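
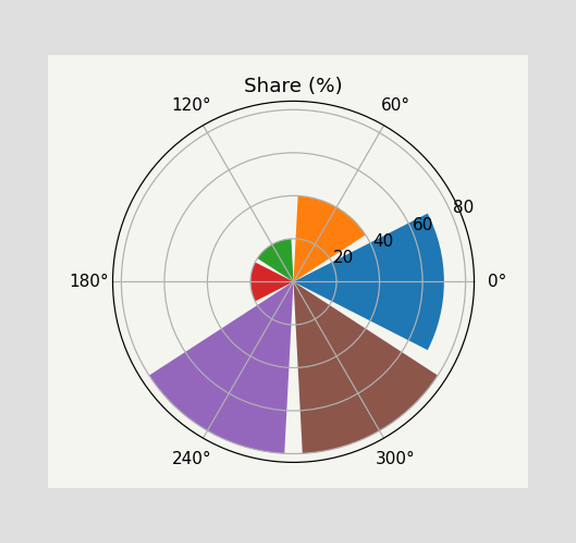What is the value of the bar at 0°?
70%

The bar at 0° reaches 70% on the radial axis.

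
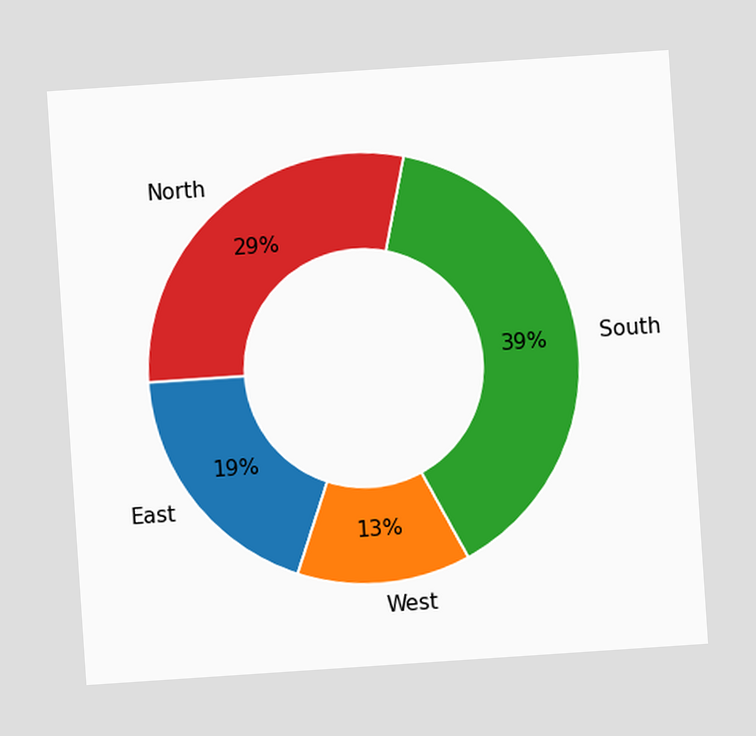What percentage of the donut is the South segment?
The chart is tilted about 4° counter-clockwise. The South segment takes up 39% of the ring.

39%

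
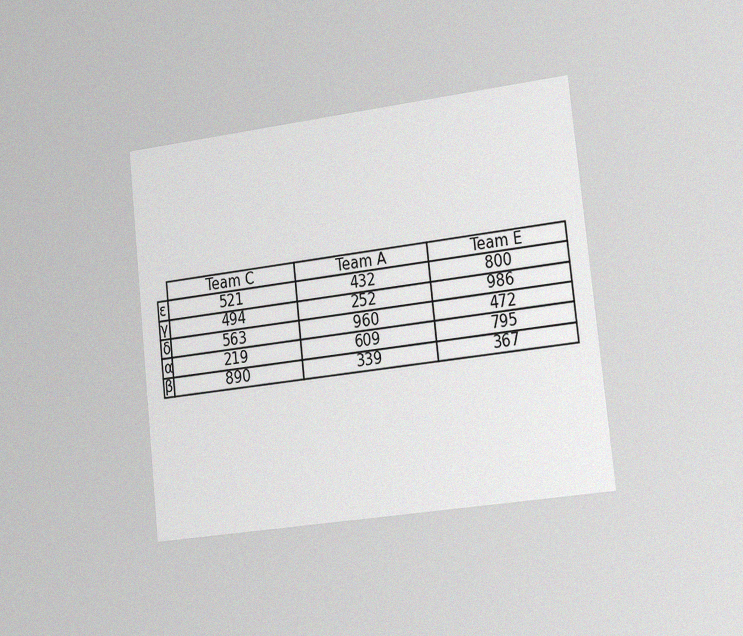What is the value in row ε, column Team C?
521

The chart is tilted about 6° counter-clockwise and viewed slightly from the right, with some photo noise. The (ε, Team C) cell reads 521.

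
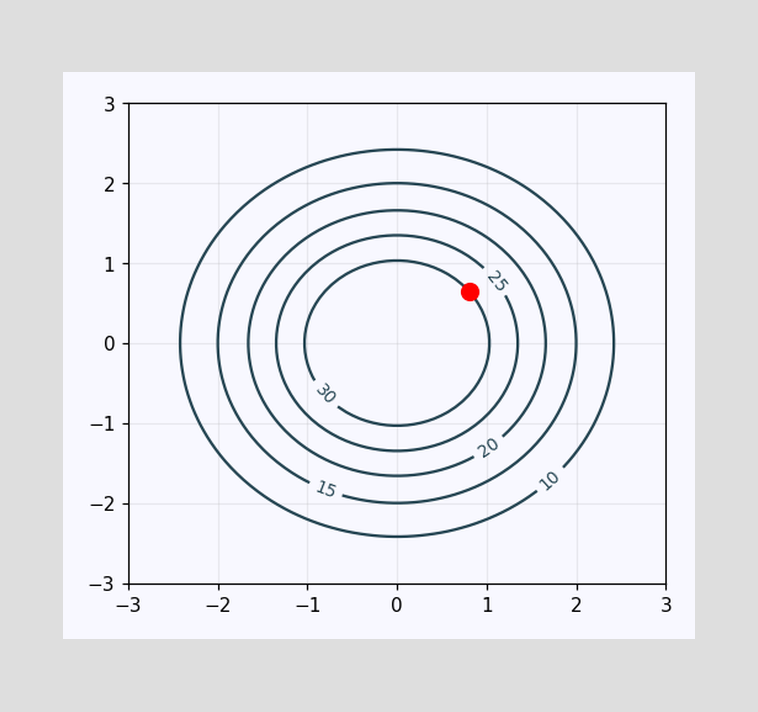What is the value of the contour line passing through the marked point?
The marked point sits on the contour labelled 30.

30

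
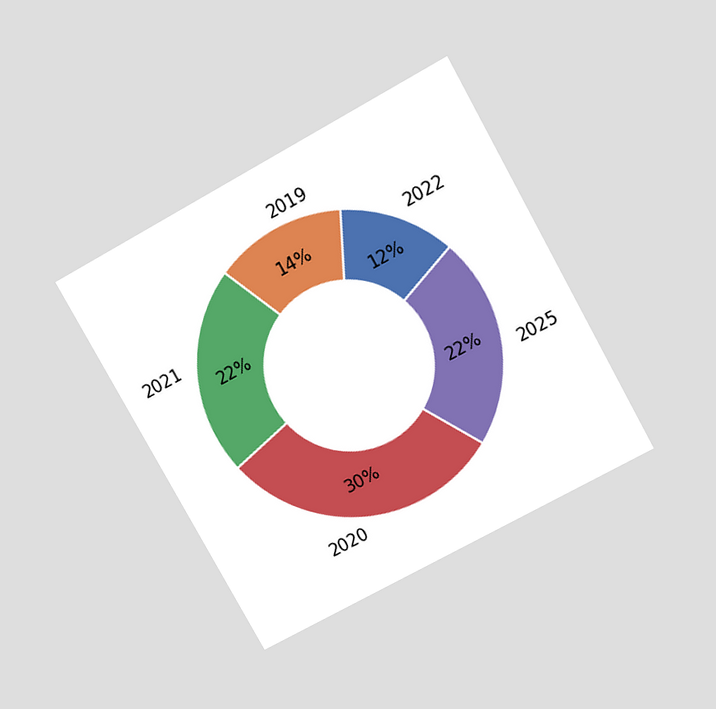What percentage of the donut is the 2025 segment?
22%

The chart is tilted about 29° counter-clockwise and viewed slightly from above. The 2025 segment takes up 22% of the ring.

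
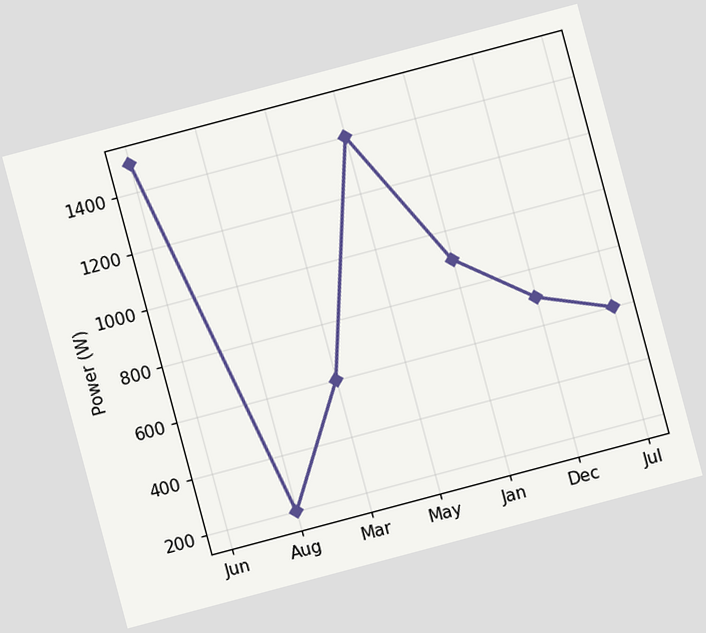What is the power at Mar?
The chart is tilted about 15° counter-clockwise. At Mar, the line is at 600W.

600W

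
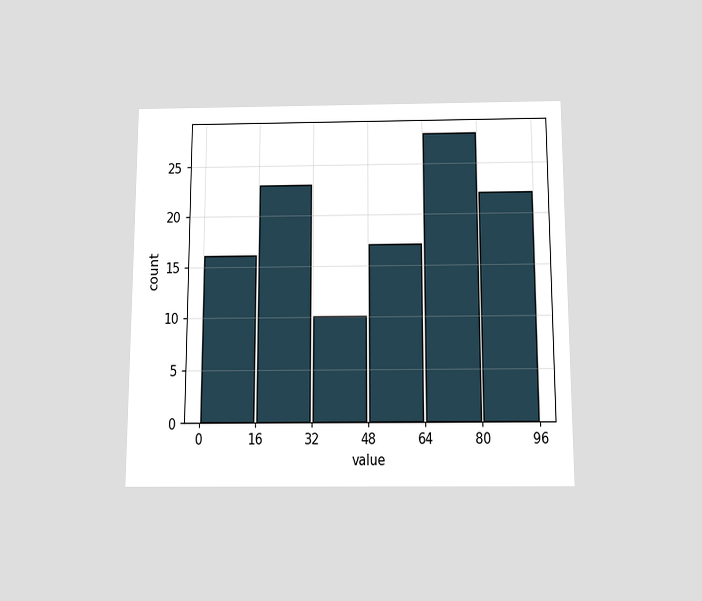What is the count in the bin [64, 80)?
28

The chart is viewed slightly from below. The [64, 80) bin has height 28.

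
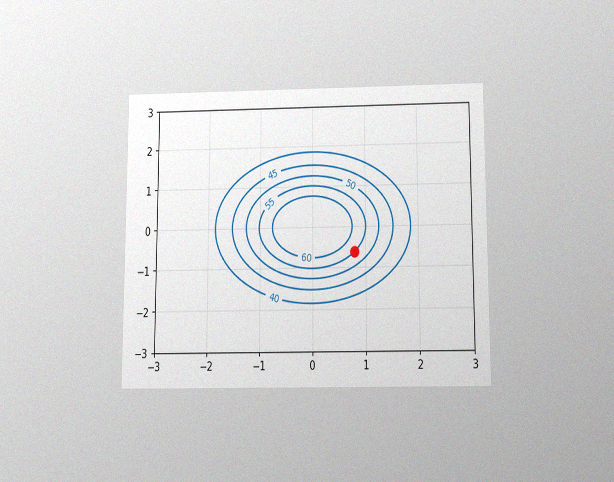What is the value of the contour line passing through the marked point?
55

The chart is viewed slightly from below, with some photo noise. The marked point sits on the contour labelled 55.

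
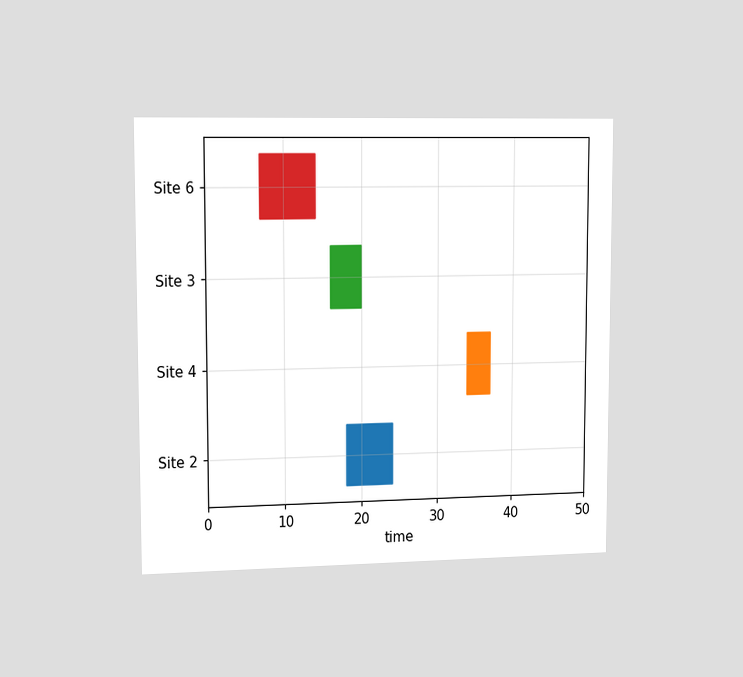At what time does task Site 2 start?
18

The chart is viewed slightly from the left. The Site 2 bar begins at t=18.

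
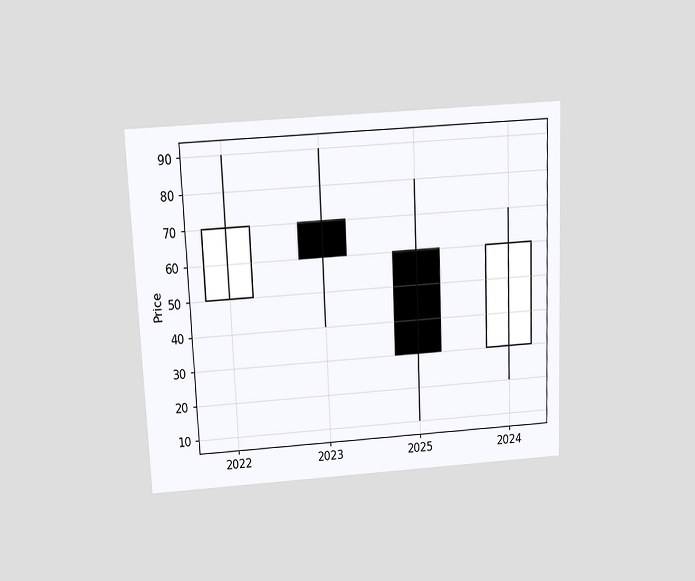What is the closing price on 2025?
The chart is tilted about 2° counter-clockwise and viewed slightly from above. The 2025 candle closes at 30.

30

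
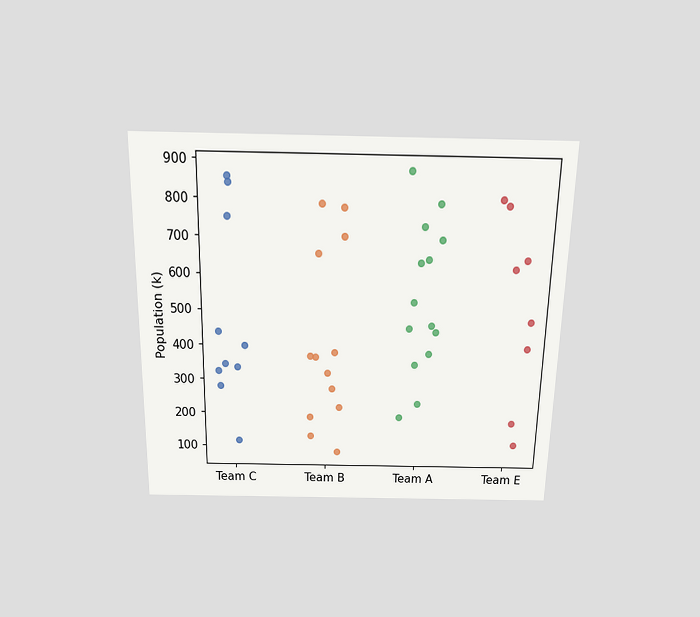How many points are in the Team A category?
14

The chart is viewed slightly from above. Counting the markers in the Team A column gives 14.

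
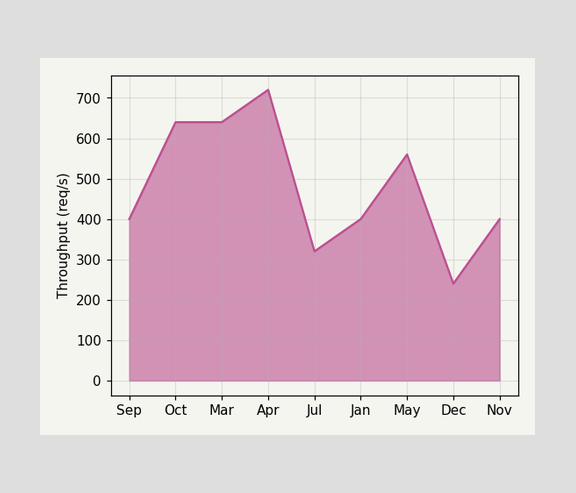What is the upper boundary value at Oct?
At Oct the upper boundary is at 640req/s.

640req/s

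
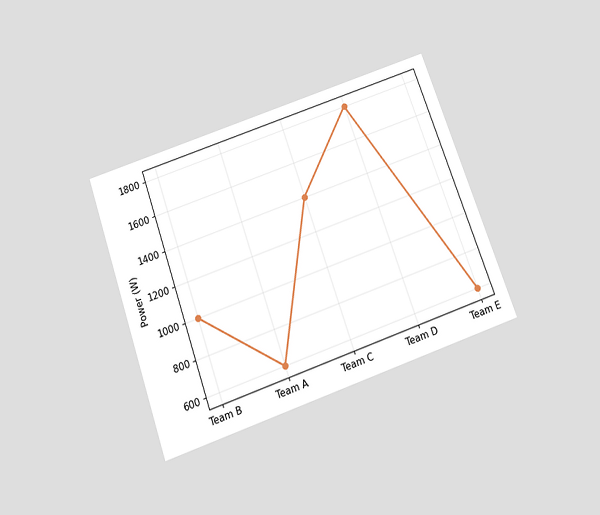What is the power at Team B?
The chart is tilted about 19° counter-clockwise and viewed slightly from below. At Team B, the line is at 1000W.

1000W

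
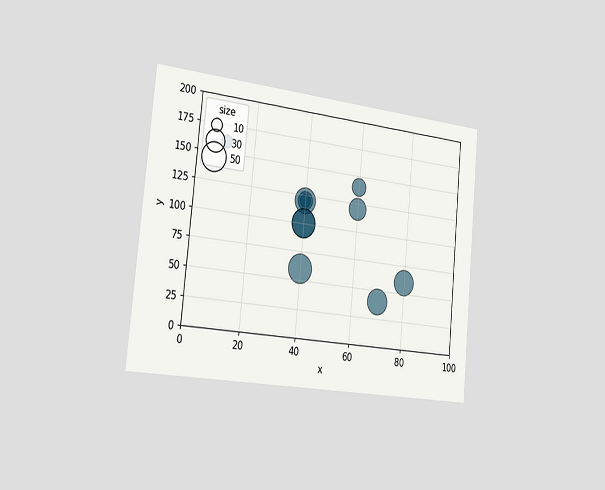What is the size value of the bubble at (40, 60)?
50

The chart is tilted about 6° clockwise and viewed slightly from the left. Matching the bubble at (40, 60) against the size legend gives 50.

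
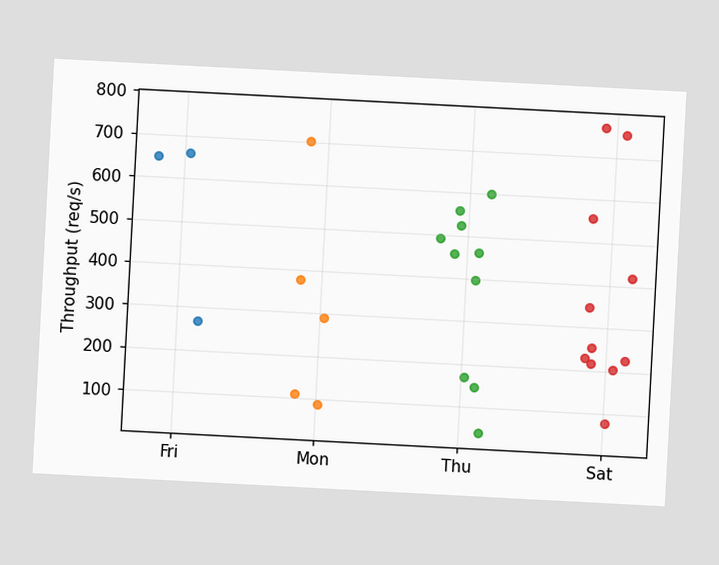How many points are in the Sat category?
11

The chart is tilted about 3° clockwise. Counting the markers in the Sat column gives 11.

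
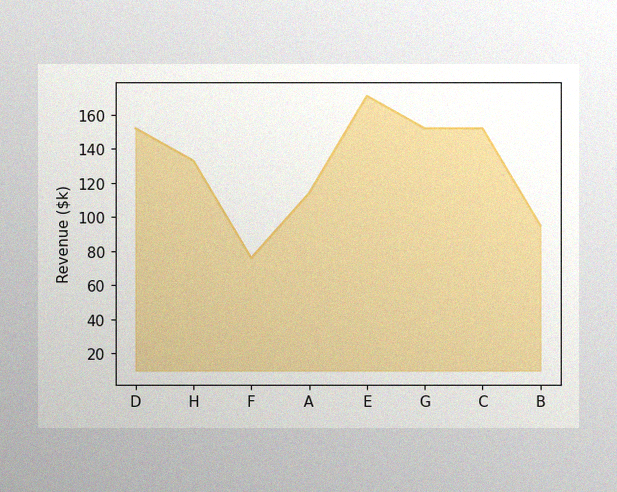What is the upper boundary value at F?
The image has some photo noise and uneven lighting. At F the upper boundary is at $76k.

$76k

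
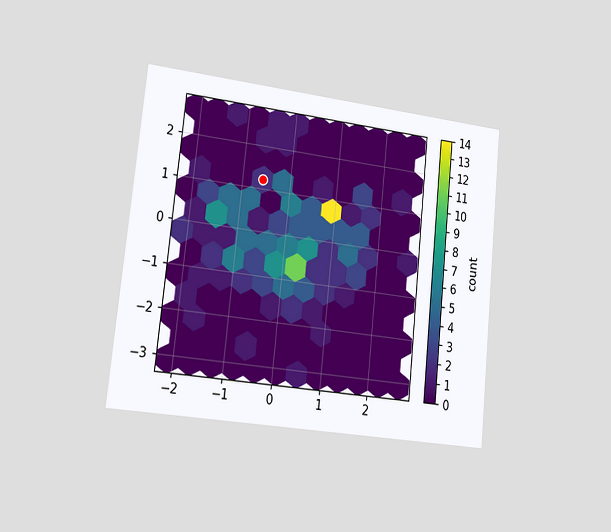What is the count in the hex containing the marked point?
2

The chart is tilted about 6° clockwise and viewed slightly from the left. The marked hex reads 2 on the colorbar.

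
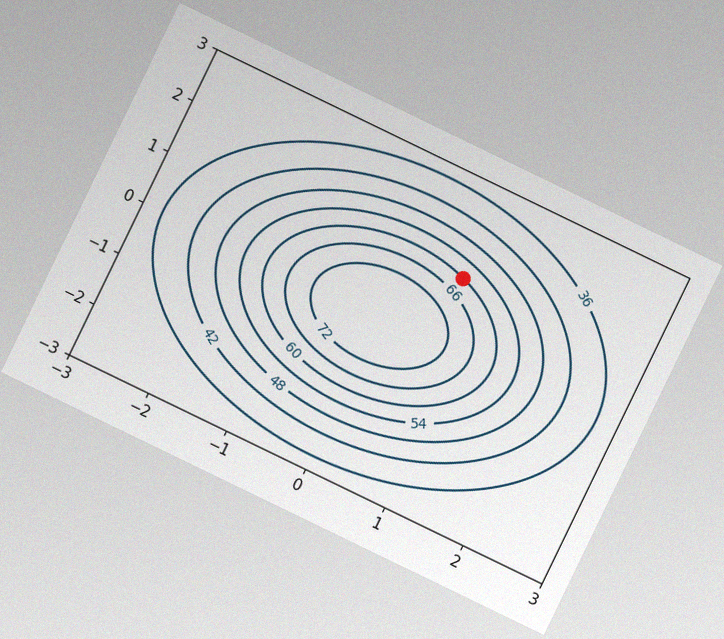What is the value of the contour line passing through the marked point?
60

The chart is tilted about 26° clockwise, with some photo noise. The marked point sits on the contour labelled 60.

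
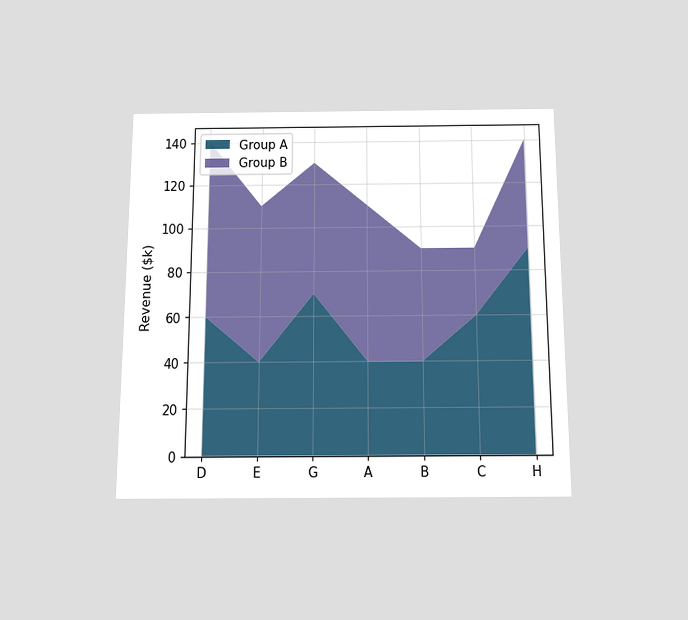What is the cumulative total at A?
The chart is viewed slightly from below. The stacked total at A reaches $110k.

$110k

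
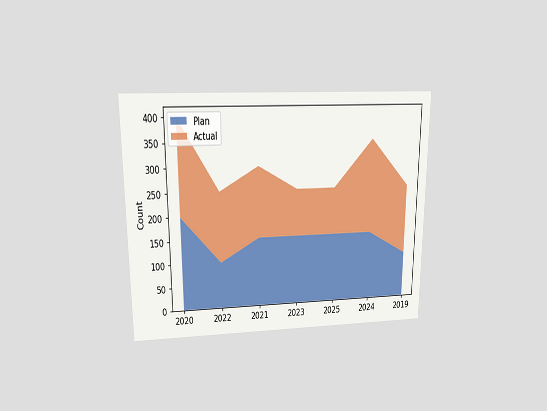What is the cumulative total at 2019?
The chart is viewed slightly from above. The stacked total at 2019 reaches 250.

250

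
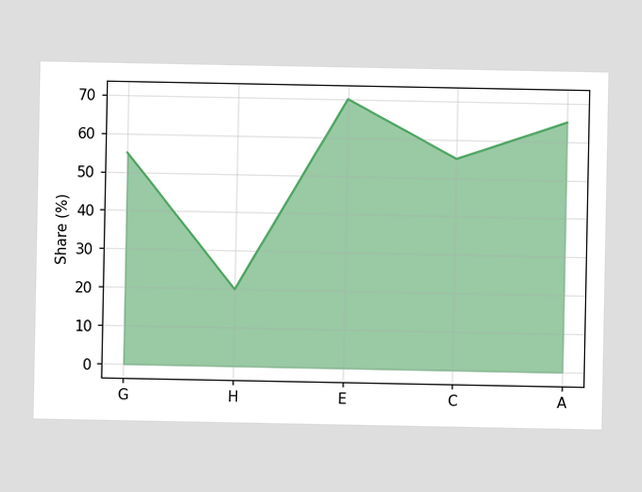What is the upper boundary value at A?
65%

At A the upper boundary is at 65%.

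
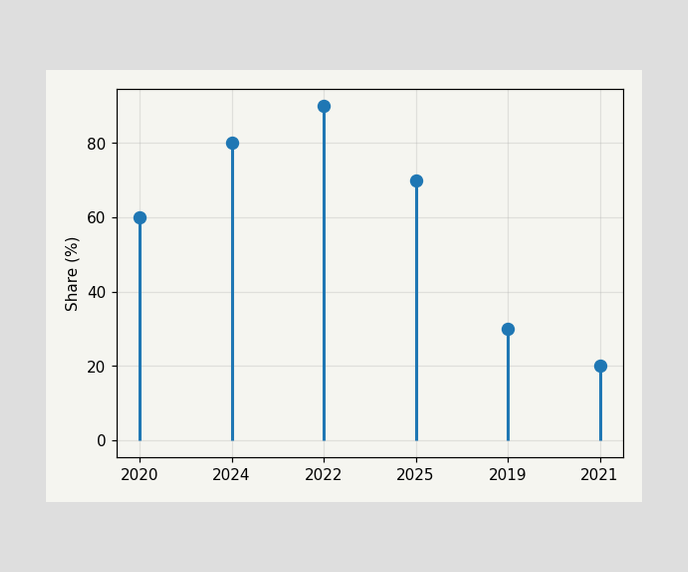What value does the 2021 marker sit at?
The 2021 marker sits at 20%.

20%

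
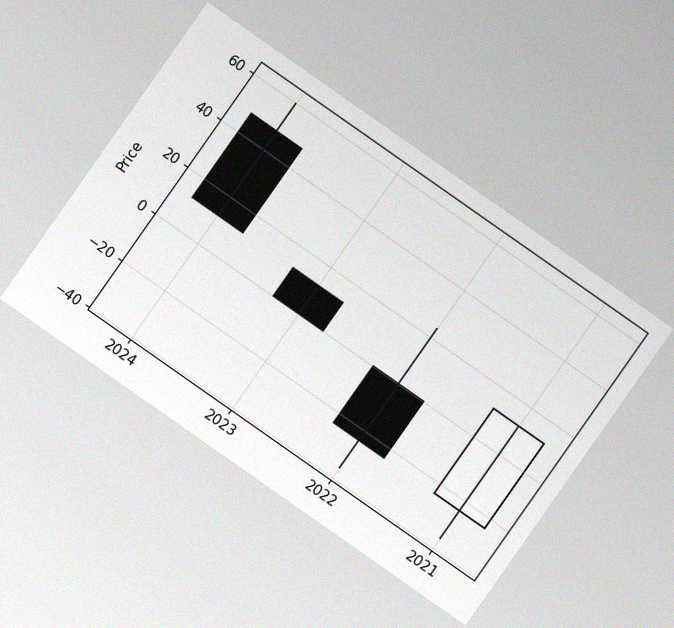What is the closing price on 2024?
The chart is tilted about 35° clockwise, with some photo noise. The 2024 candle closes at 12.

12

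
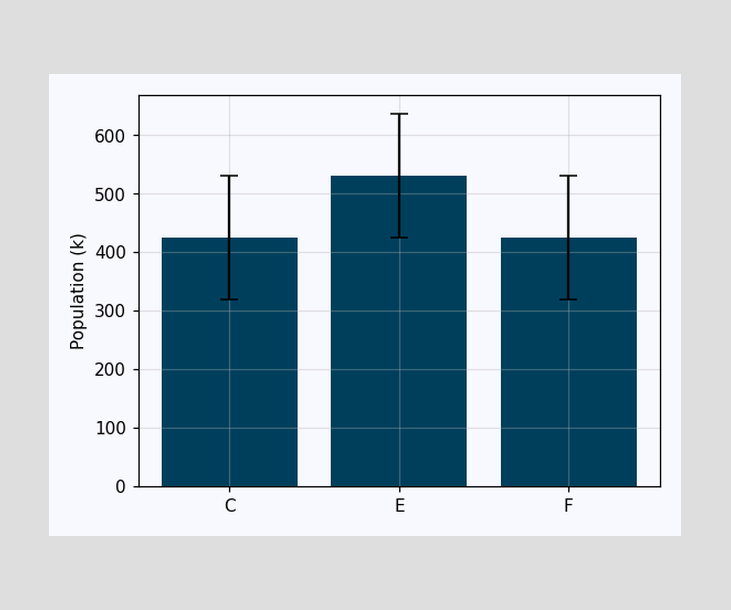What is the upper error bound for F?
The F bar's upper whisker reaches 530k.

530k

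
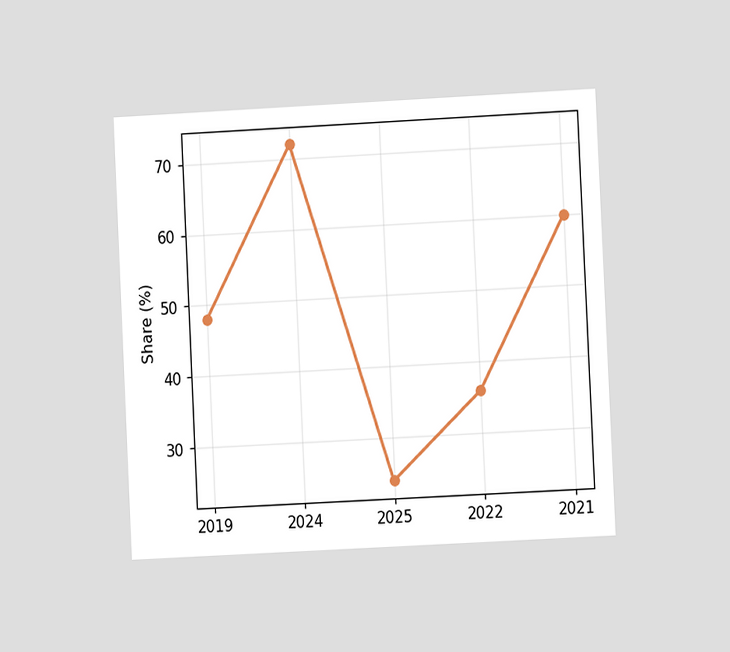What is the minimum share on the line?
The chart is tilted about 3° counter-clockwise and viewed at a slight angle. The lowest point is at 2025, and reading across to the y-axis gives 24%.

24%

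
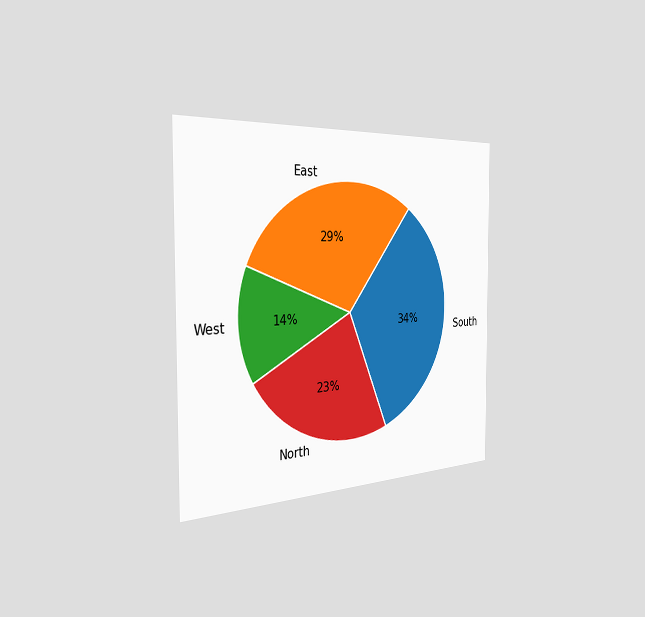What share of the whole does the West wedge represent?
The chart is viewed slightly from the left. The West slice takes up 14% of the pie.

14%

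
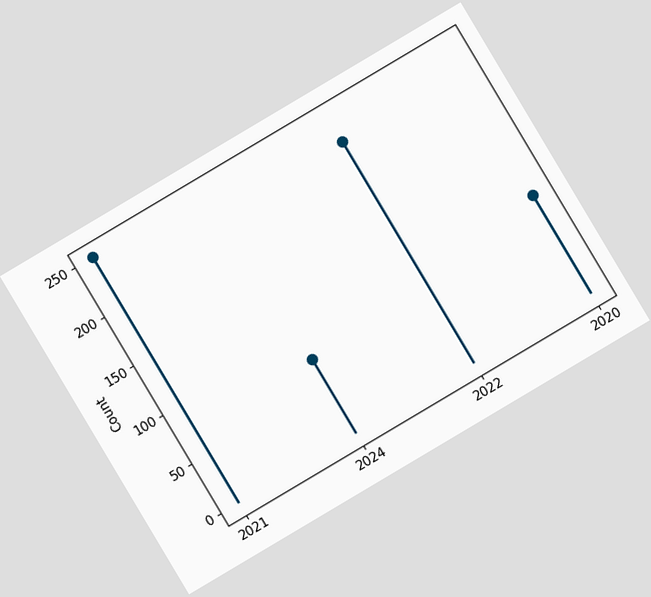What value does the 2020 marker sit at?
100

The chart is tilted about 31° counter-clockwise. The 2020 marker sits at 100.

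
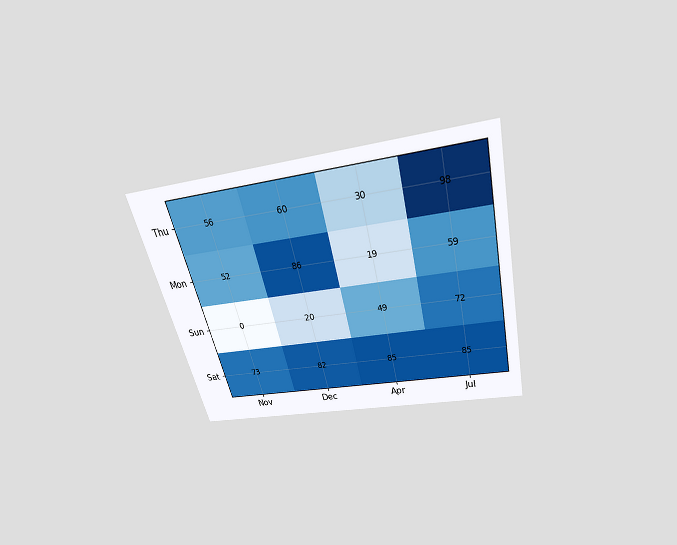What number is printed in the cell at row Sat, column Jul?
85

The chart is tilted about 14° counter-clockwise and viewed slightly from above. The (Sat, Jul) cell reads 85.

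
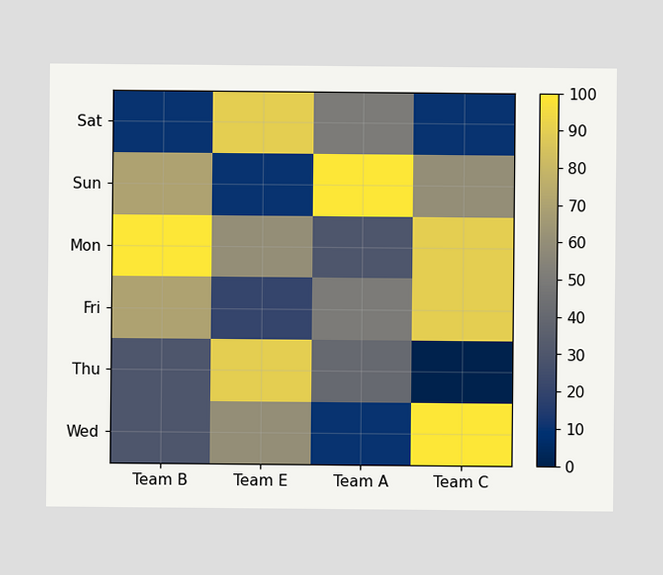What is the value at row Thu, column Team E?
90

Matching cell (Thu, Team E) against the colorbar gives 90.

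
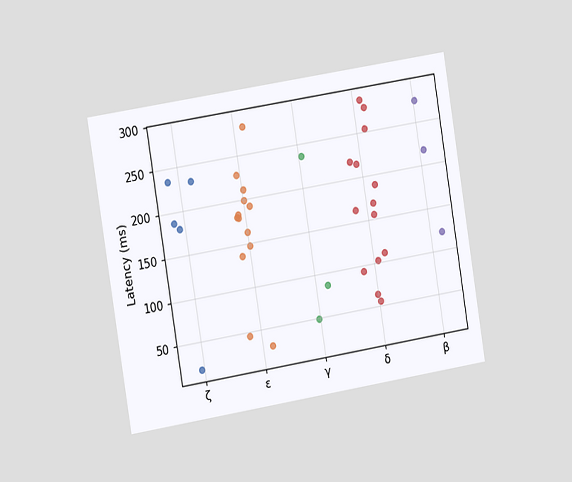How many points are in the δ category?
14

The chart is tilted about 9° counter-clockwise and viewed slightly from the left. Counting the markers in the δ column gives 14.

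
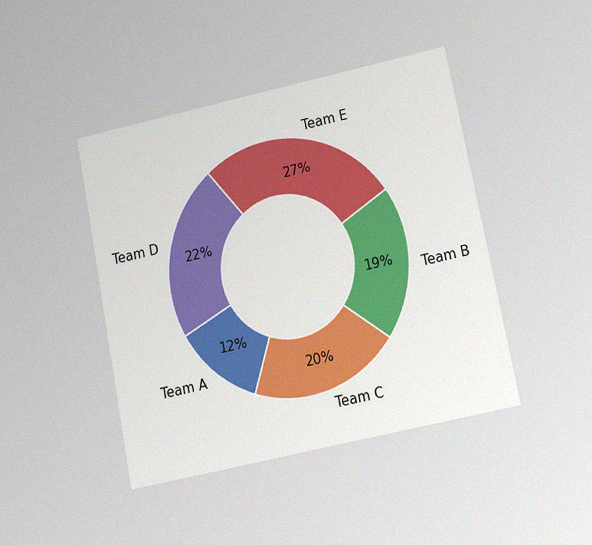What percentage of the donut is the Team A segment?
The chart is tilted about 11° counter-clockwise and viewed at a slight angle, with some photo noise. The Team A segment takes up 12% of the ring.

12%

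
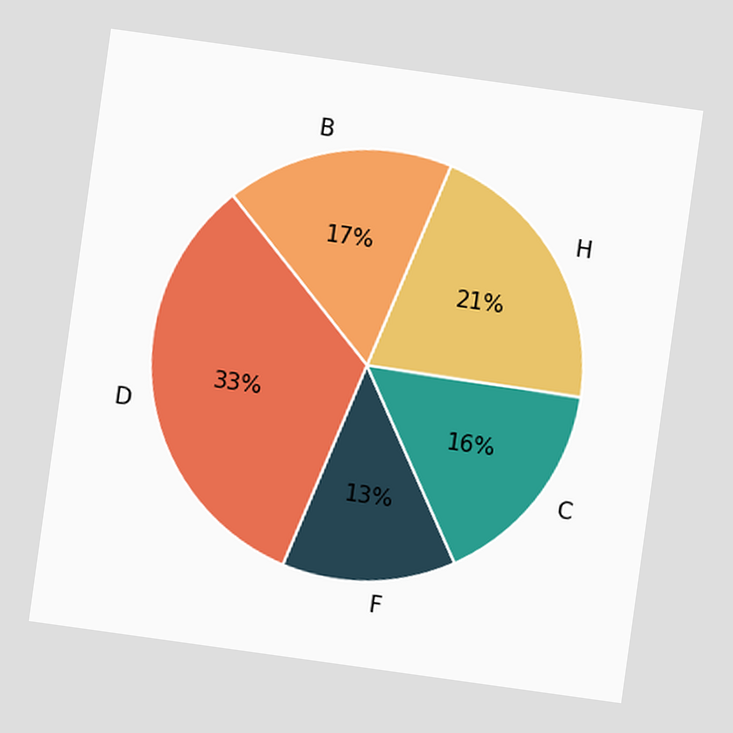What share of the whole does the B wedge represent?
The chart is tilted about 8° clockwise. The B slice takes up 17% of the pie.

17%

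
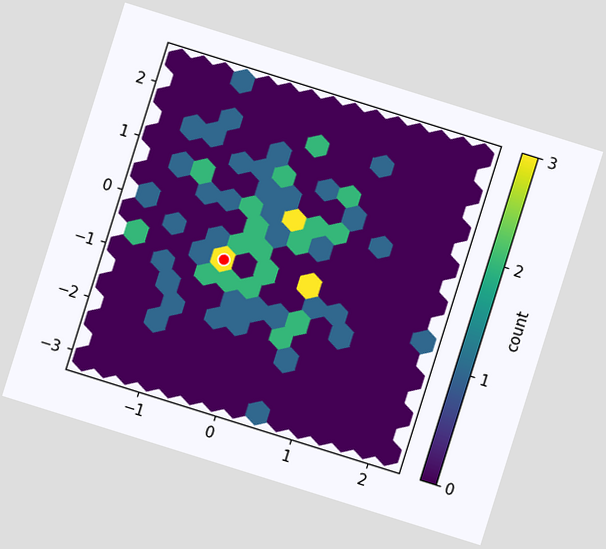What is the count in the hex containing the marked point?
3

The chart is tilted about 17° clockwise. The marked hex reads 3 on the colorbar.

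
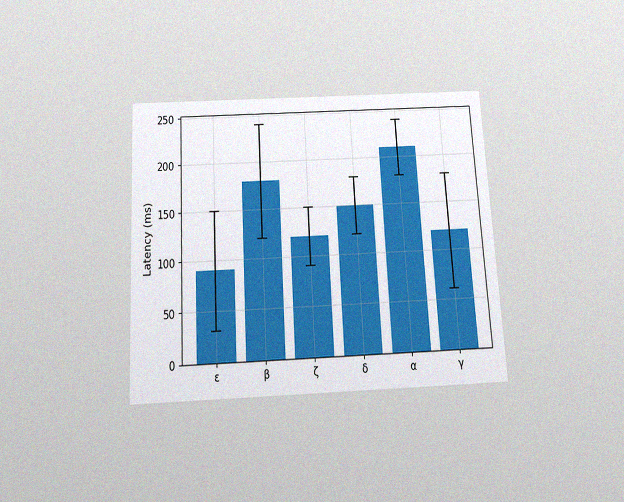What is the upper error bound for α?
240ms

The chart is tilted about 3° counter-clockwise and viewed slightly from below, with some photo noise. The α bar's upper whisker reaches 240ms.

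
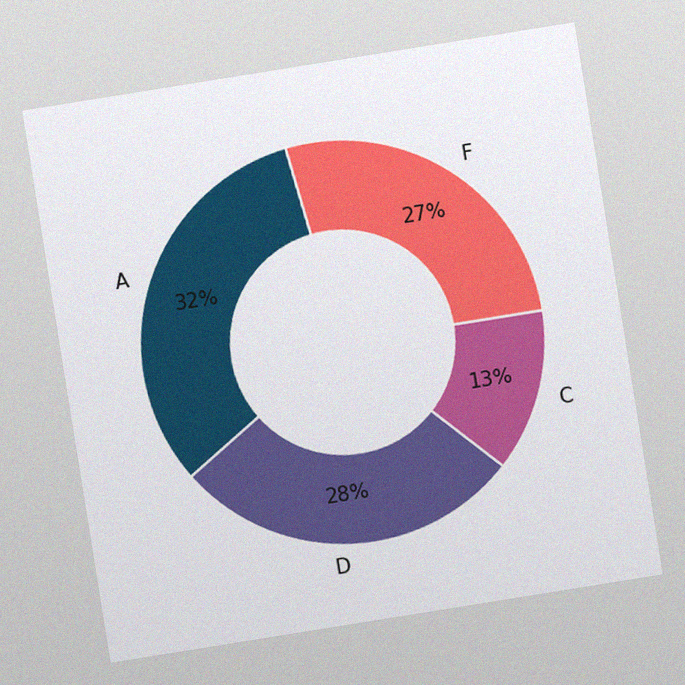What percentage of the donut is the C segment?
The chart is tilted about 9° counter-clockwise, with some photo noise. The C segment takes up 13% of the ring.

13%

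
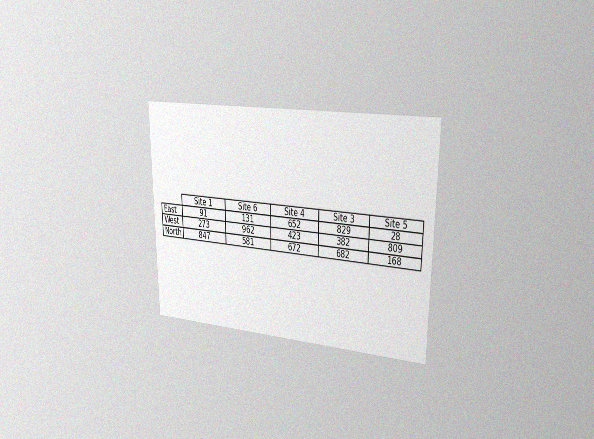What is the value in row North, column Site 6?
The chart is viewed slightly from the right, with some photo noise. The (North, Site 6) cell reads 581.

581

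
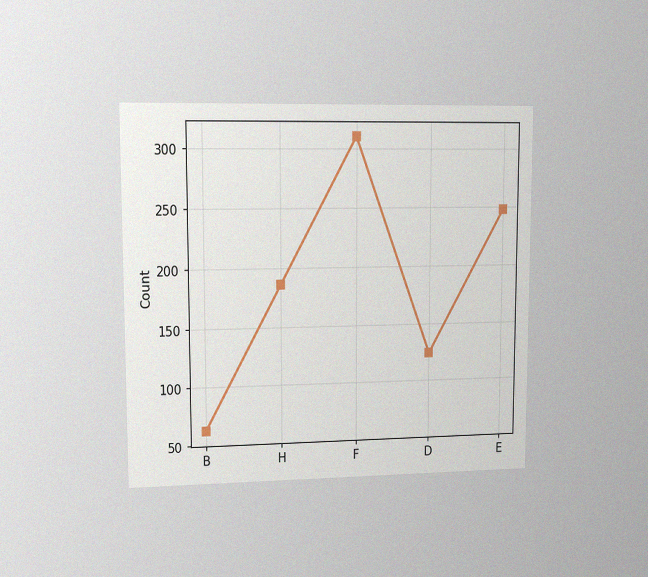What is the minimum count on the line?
The chart is viewed at a slight angle, with some photo noise. The lowest point is at B, and reading across to the y-axis gives 62.

62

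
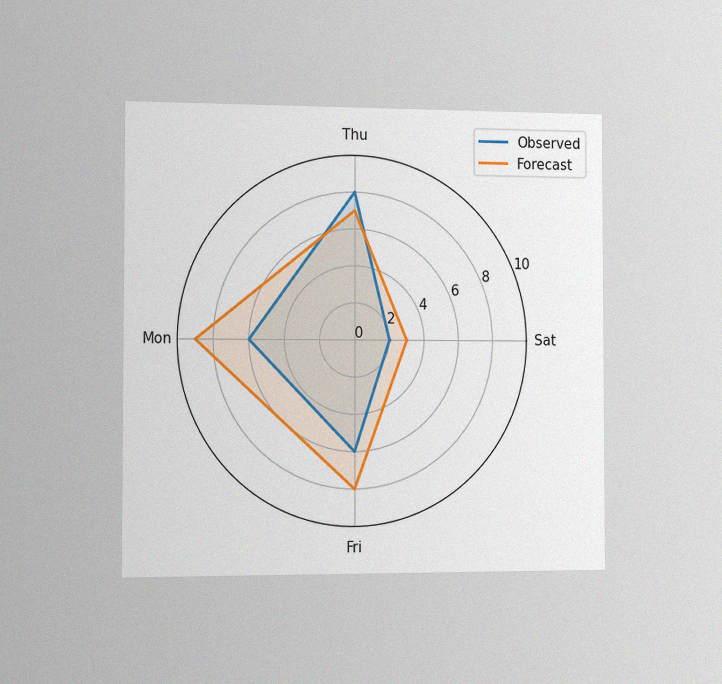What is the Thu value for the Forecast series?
The chart is viewed slightly from the left, with some photo noise. On the Thu axis, Forecast reaches 7.

7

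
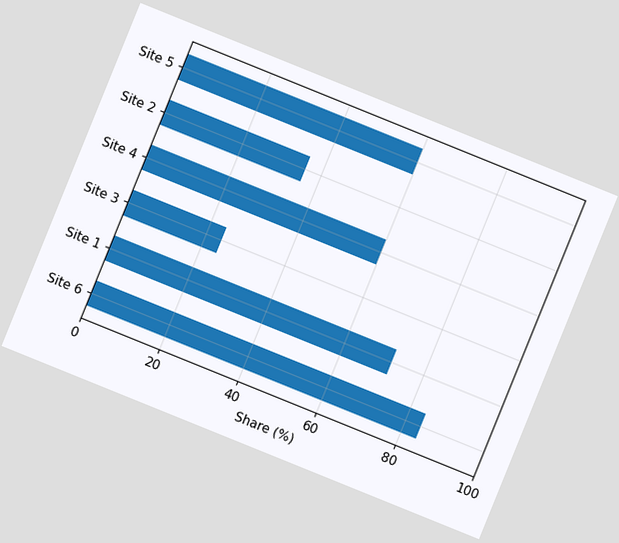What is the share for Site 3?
24%

The chart is tilted about 22° clockwise. Reading along the chart's x-axis, the Site 3 bar reaches 24%.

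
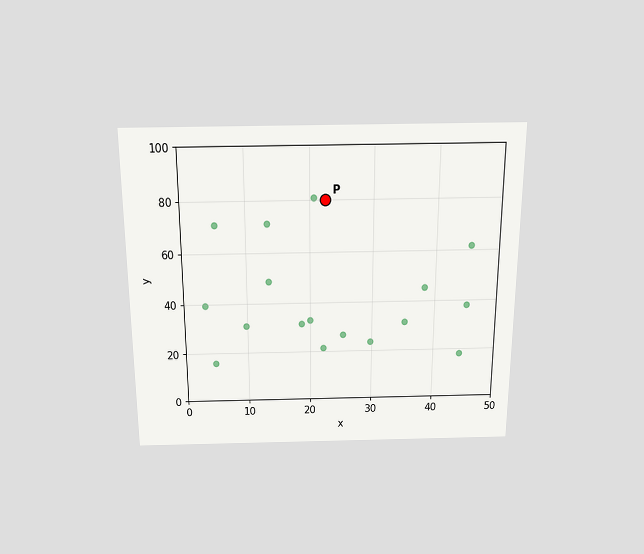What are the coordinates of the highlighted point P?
The chart is viewed slightly from above. Following the gridlines from P to each axis, P sits at (22.5, 80).

(22.5, 80)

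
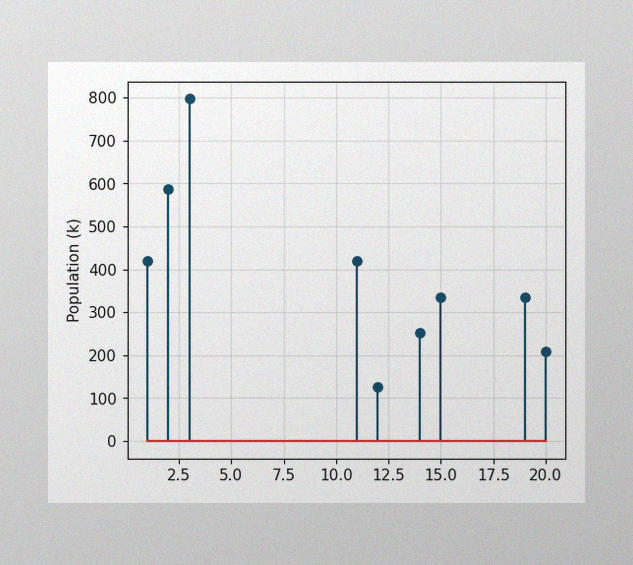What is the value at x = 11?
The image has some photo noise and uneven lighting. The stem at x=11 reaches 420k.

420k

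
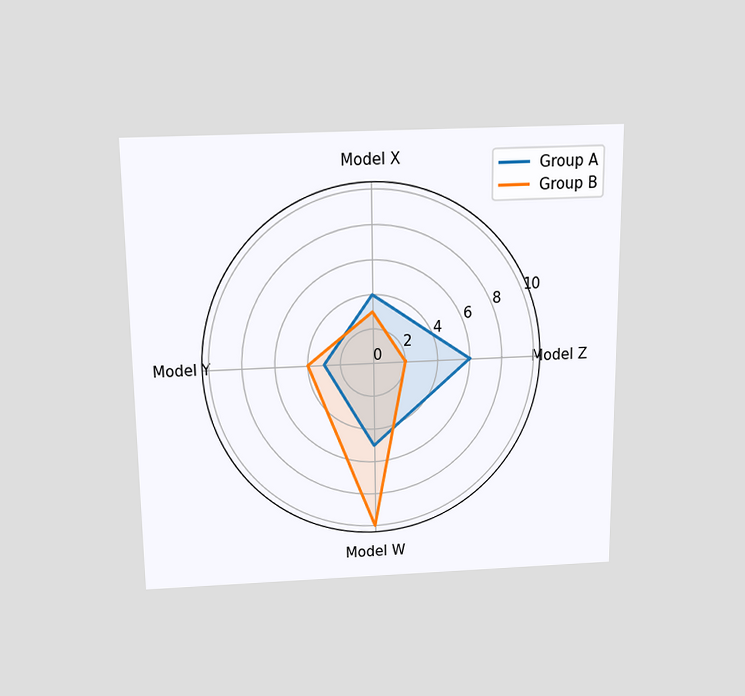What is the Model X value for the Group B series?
3

The chart is viewed slightly from above. On the Model X axis, Group B reaches 3.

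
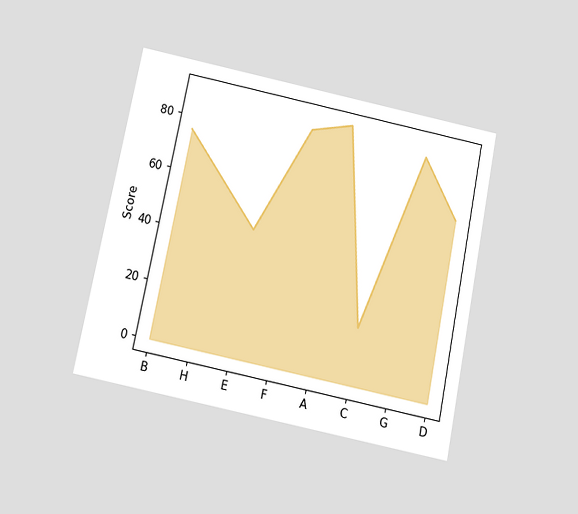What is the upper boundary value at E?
The chart is tilted about 11° clockwise and viewed slightly from below. At E the upper boundary is at 45.

45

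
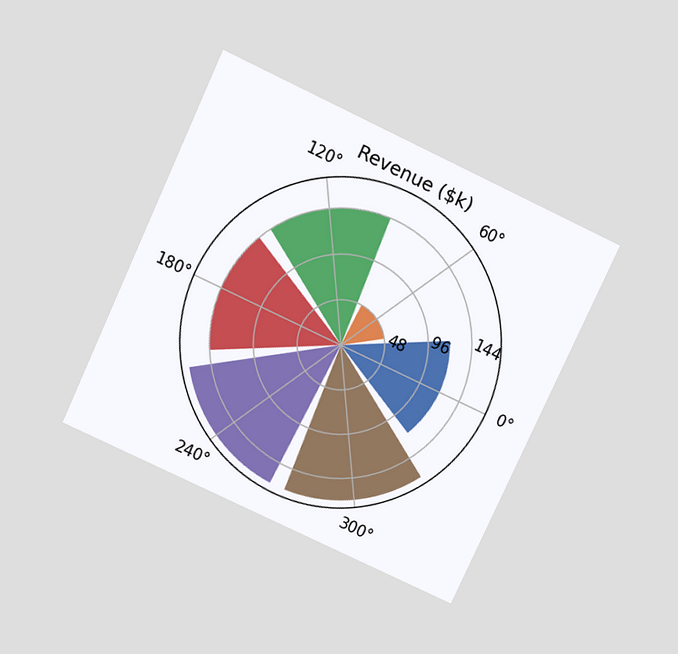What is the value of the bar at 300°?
The chart is tilted about 25° clockwise and viewed slightly from above. The bar at 300° reaches $168k on the radial axis.

$168k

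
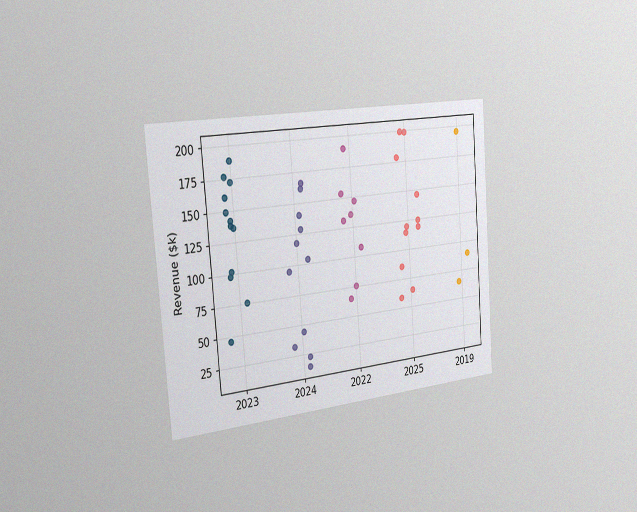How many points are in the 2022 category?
8

The chart is tilted about 4° counter-clockwise and viewed slightly from the left, with some photo noise. Counting the markers in the 2022 column gives 8.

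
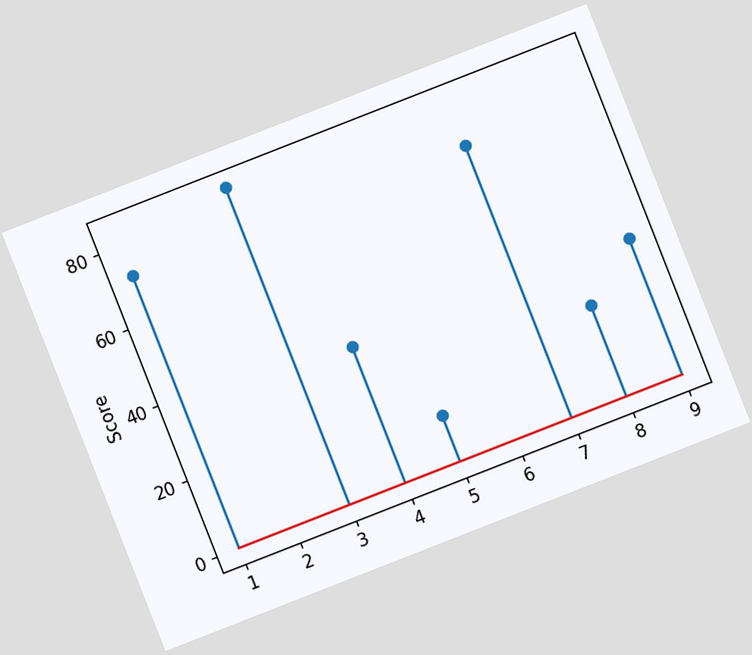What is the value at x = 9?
36

The chart is tilted about 21° counter-clockwise. The stem at x=9 reaches 36.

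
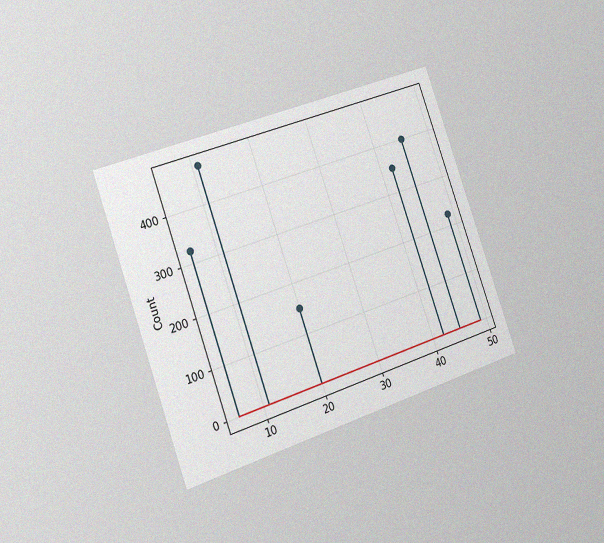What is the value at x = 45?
The chart is tilted about 19° counter-clockwise and viewed slightly from the left, with some photo noise. The stem at x=45 reaches 400.

400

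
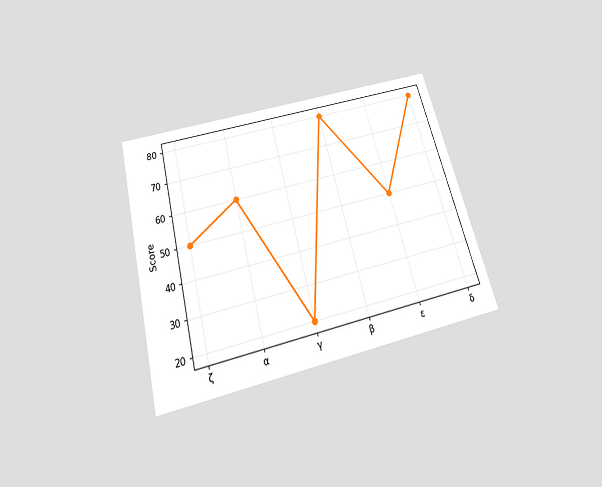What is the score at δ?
80

The chart is tilted about 15° counter-clockwise and viewed slightly from below. At δ, the line is at 80.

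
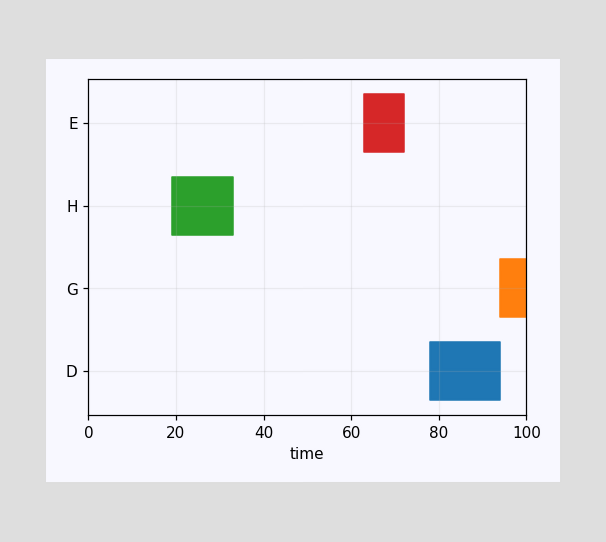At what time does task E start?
63

The E bar begins at t=63.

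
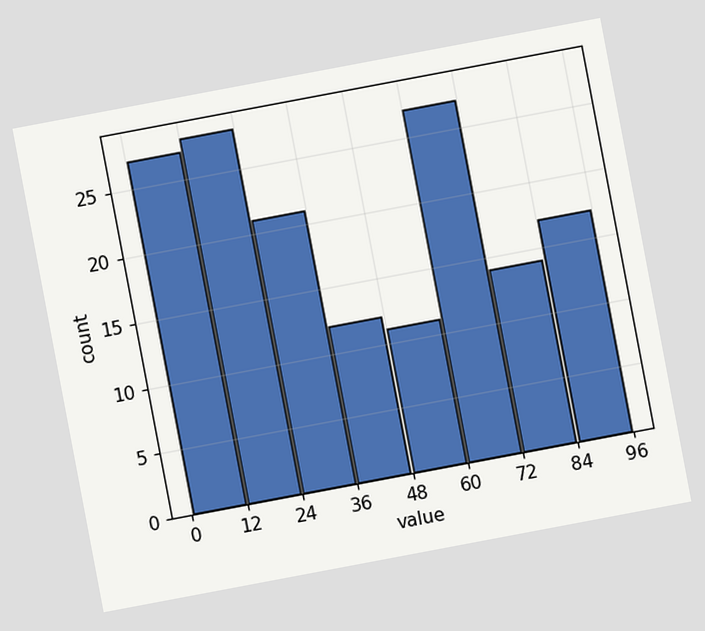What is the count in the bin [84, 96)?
17

The chart is tilted about 11° counter-clockwise. The [84, 96) bin has height 17.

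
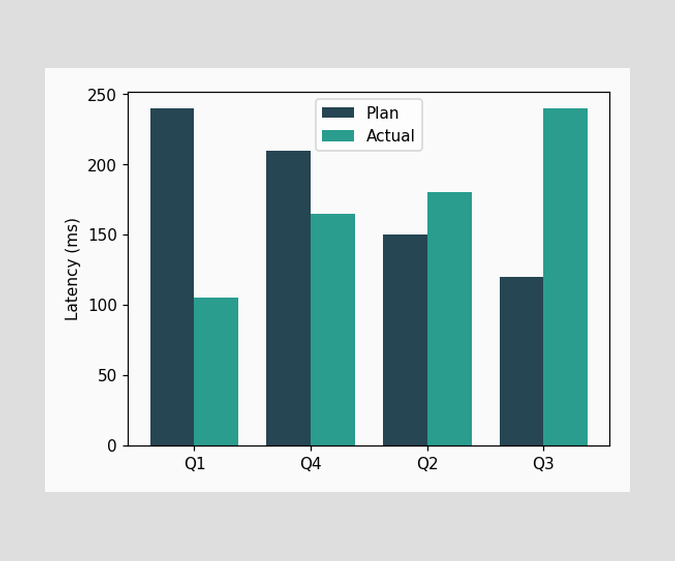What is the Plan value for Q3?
120ms

The Plan bar at Q3 reaches 120ms on the y-axis.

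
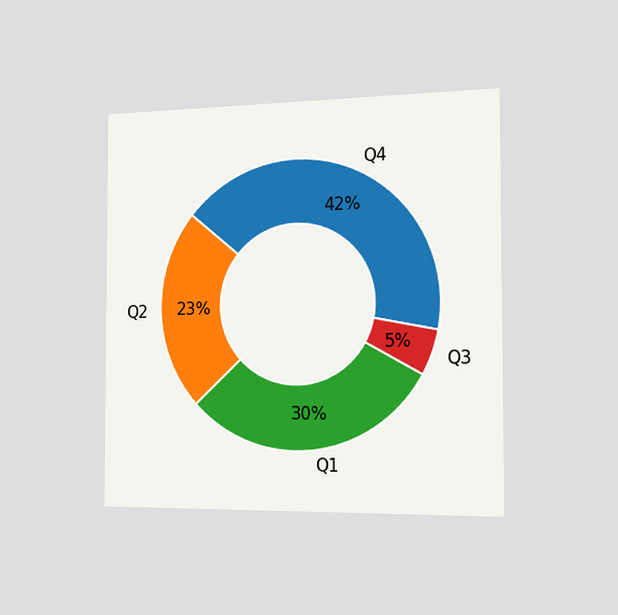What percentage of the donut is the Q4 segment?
42%

The chart is viewed slightly from the right. The Q4 segment takes up 42% of the ring.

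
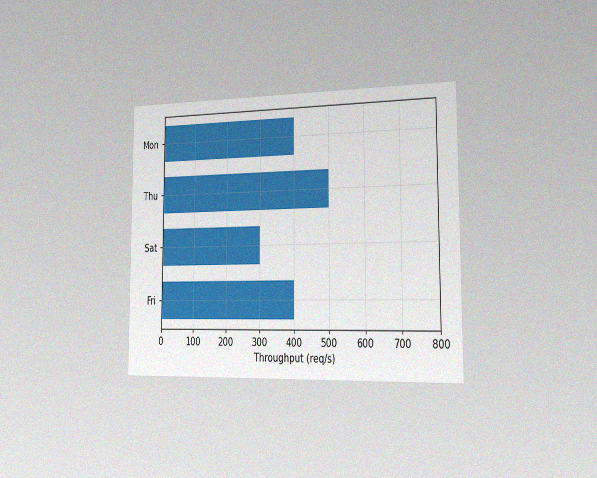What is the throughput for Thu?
The chart is viewed slightly from the right, with some photo noise. Reading along the chart's x-axis, the Thu bar reaches 500req/s.

500req/s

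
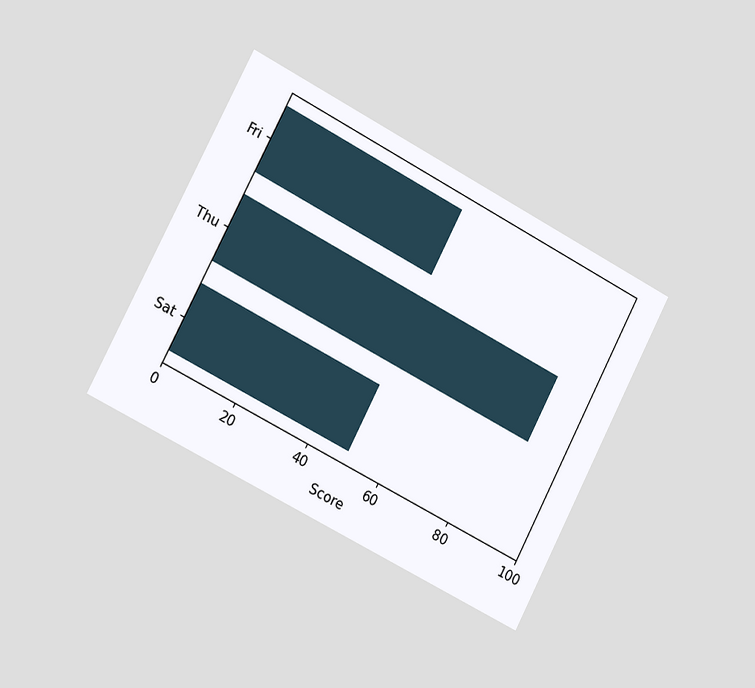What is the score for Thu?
90

The chart is tilted about 28° clockwise and viewed slightly from the left. Reading along the chart's x-axis, the Thu bar reaches 90.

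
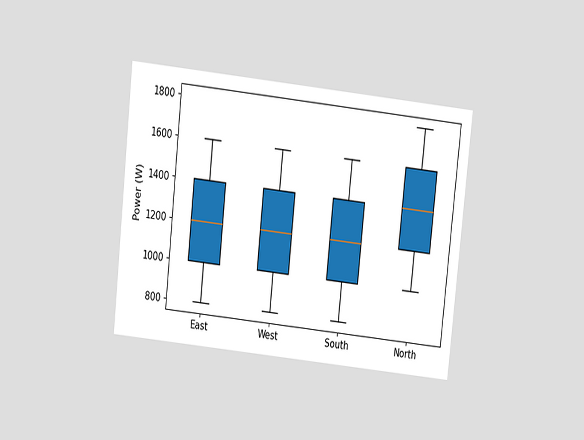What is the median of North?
The chart is tilted about 6° clockwise and viewed slightly from above. The median line in the North box sits at 1400W.

1400W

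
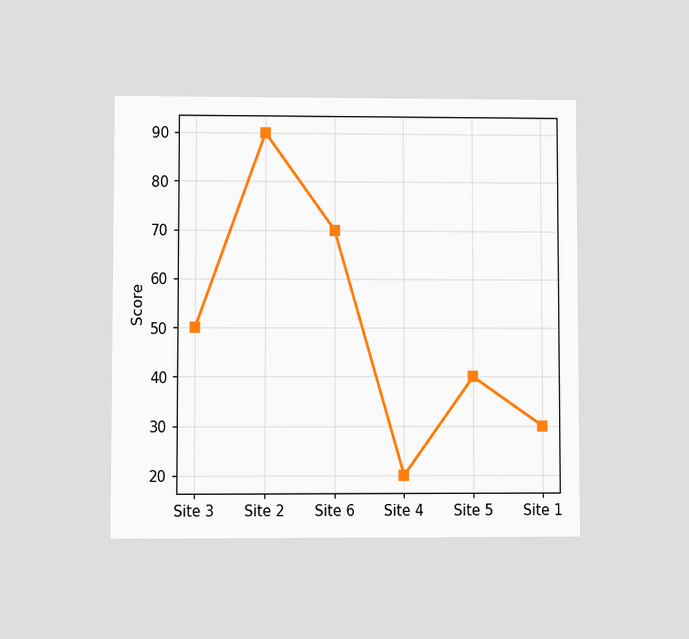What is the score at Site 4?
The chart is viewed at a slight angle. At Site 4, the line is at 20.

20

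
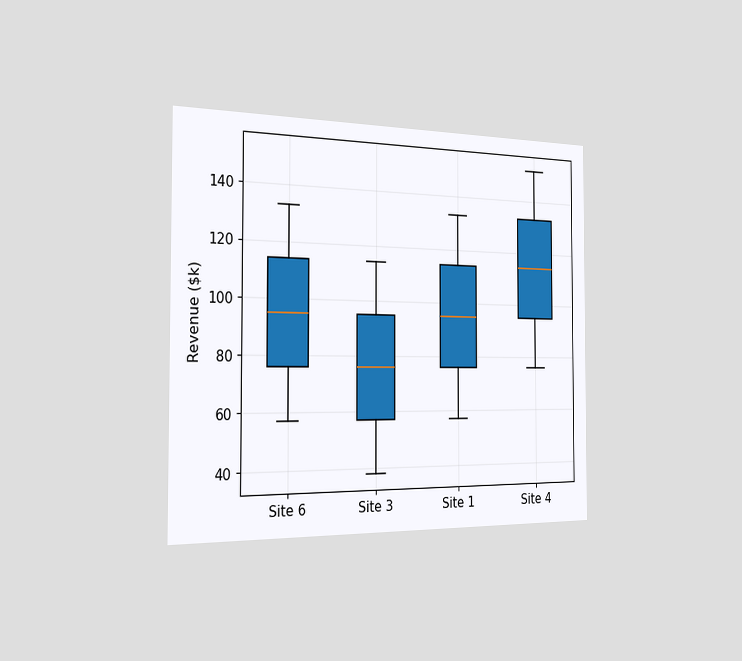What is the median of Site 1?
$95k

The chart is viewed slightly from the left. The median line in the Site 1 box sits at $95k.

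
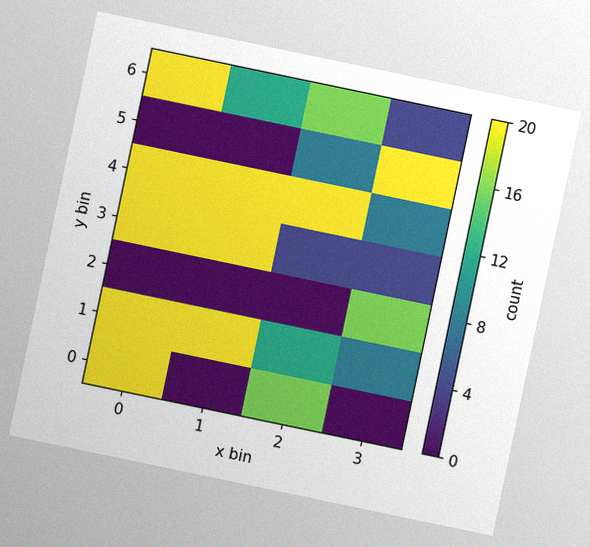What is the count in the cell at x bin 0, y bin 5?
The chart is tilted about 12° clockwise, with some photo noise. Matching the cell (0, 5) against the colorbar gives 0.

0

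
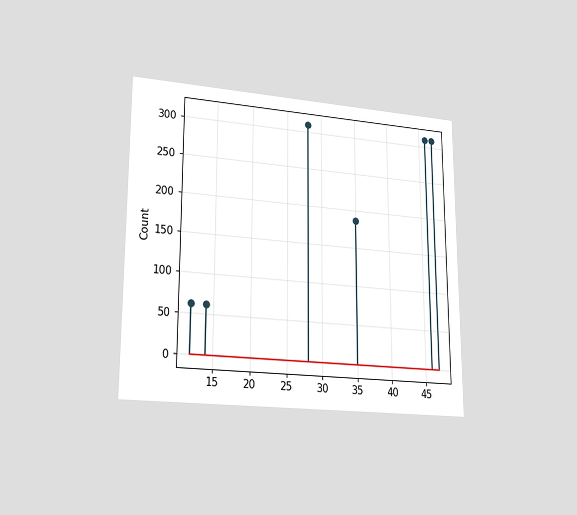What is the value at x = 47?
The chart is viewed at a slight angle. The stem at x=47 reaches 310.

310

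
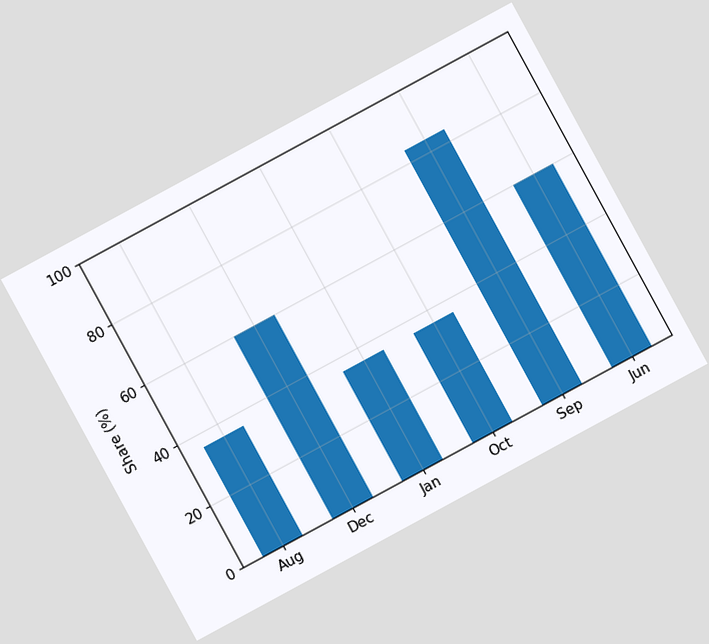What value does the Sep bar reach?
The chart is tilted about 28° counter-clockwise. Reading along the chart's y-axis, the Sep bar reaches 84%.

84%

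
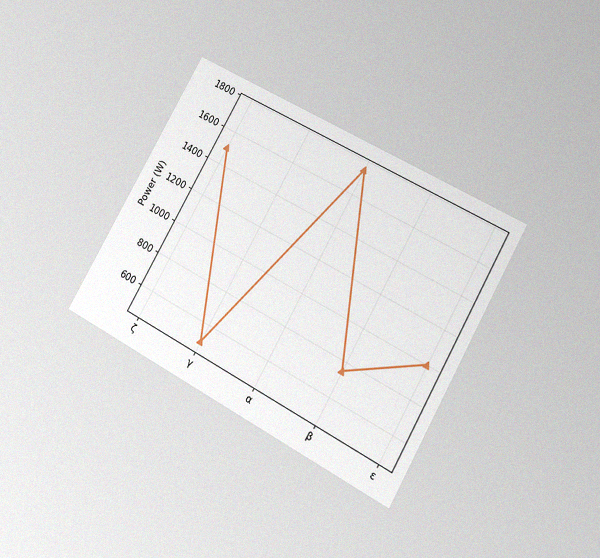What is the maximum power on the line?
1750W

The chart is tilted about 29° clockwise and viewed at a slight angle, with some photo noise. The highest point is at α, and reading across to the y-axis gives 1750W.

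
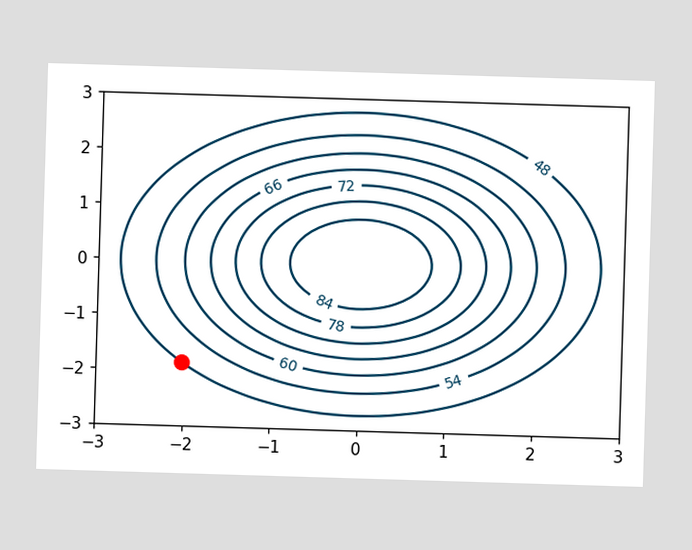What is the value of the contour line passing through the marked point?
The marked point sits on the contour labelled 48.

48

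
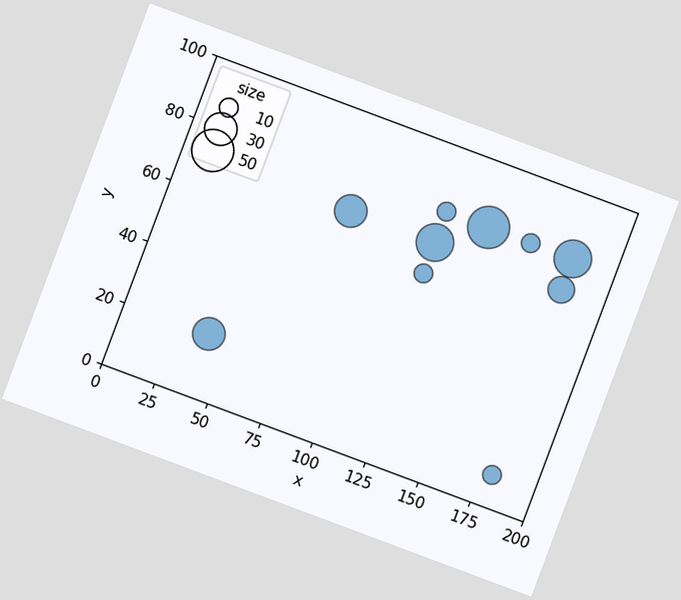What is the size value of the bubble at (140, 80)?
The chart is tilted about 21° clockwise. Matching the bubble at (140, 80) against the size legend gives 50.

50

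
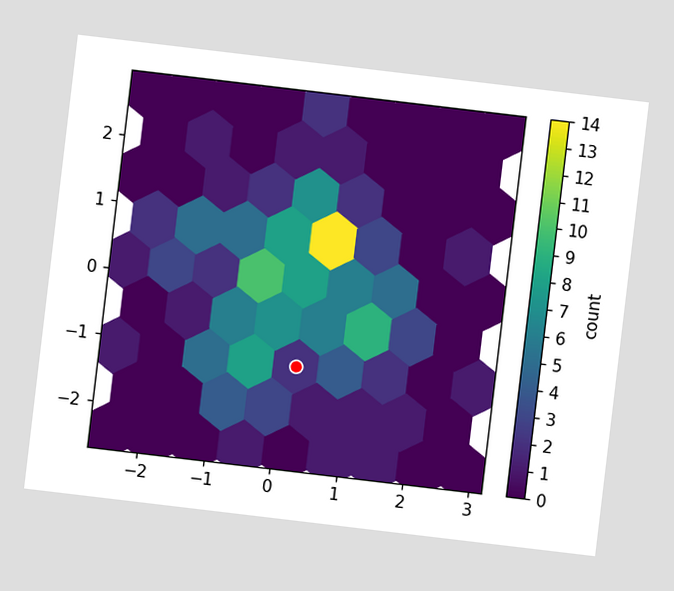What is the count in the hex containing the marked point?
2

The chart is tilted about 7° clockwise. The marked hex reads 2 on the colorbar.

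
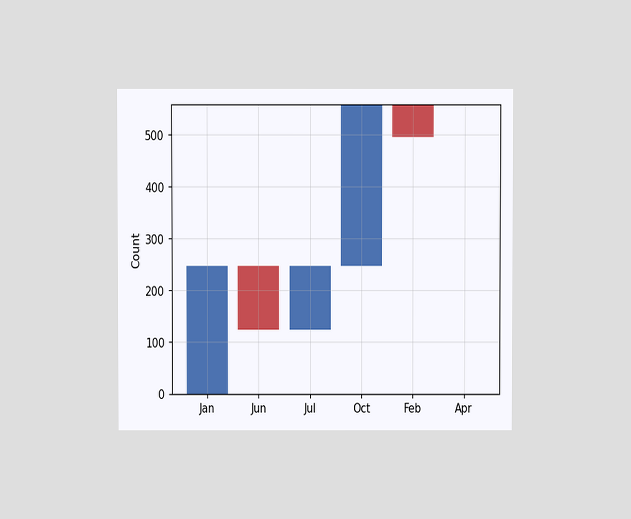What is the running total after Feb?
The chart is viewed at a slight angle. After Feb the running total reaches 496.

496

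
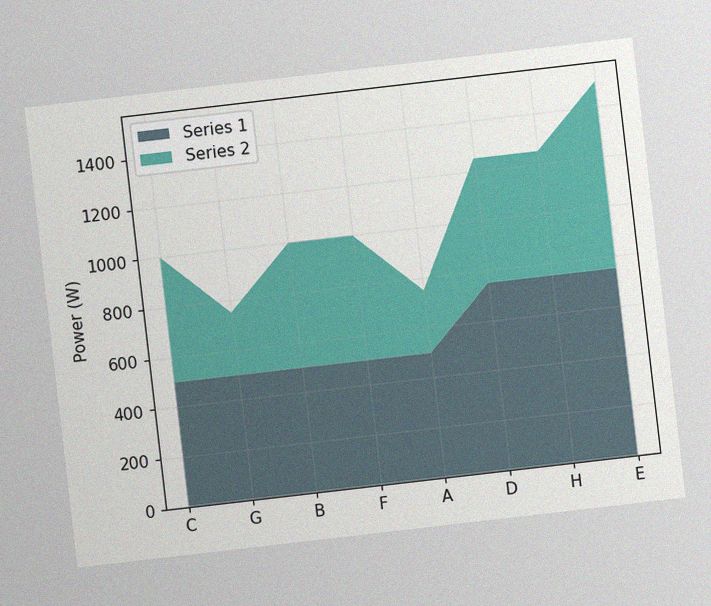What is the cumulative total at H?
1250W

The chart is tilted about 7° counter-clockwise, with some photo noise. The stacked total at H reaches 1250W.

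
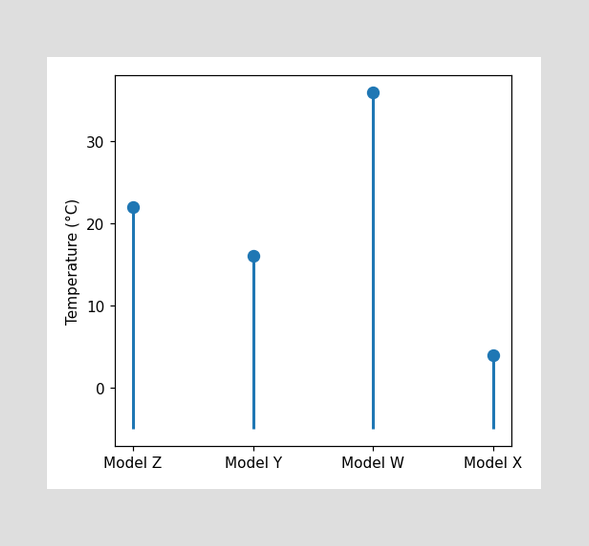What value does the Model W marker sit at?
36°C

The Model W marker sits at 36°C.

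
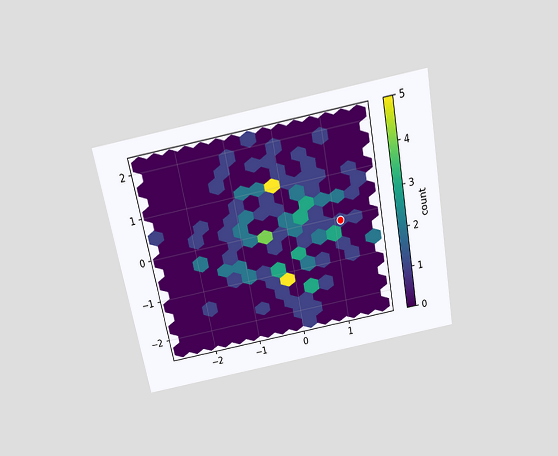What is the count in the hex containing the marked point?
1

The chart is tilted about 11° counter-clockwise and viewed slightly from above. The marked hex reads 1 on the colorbar.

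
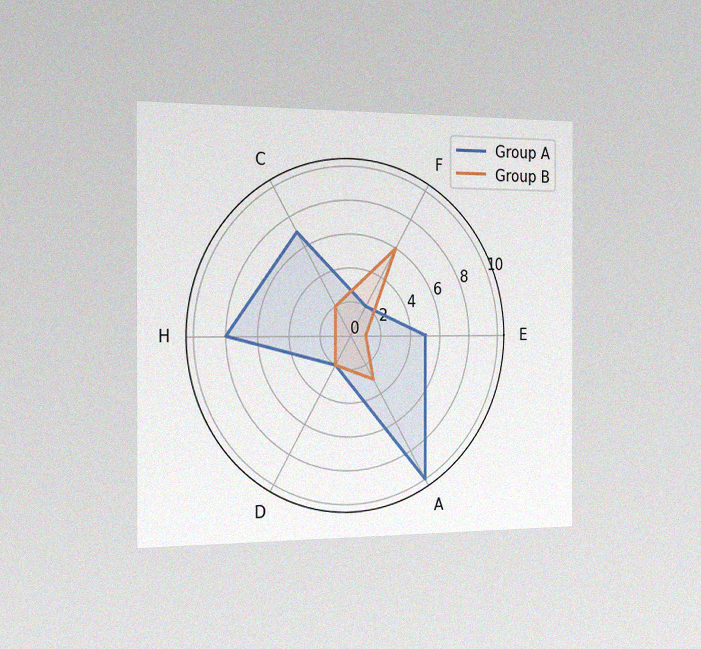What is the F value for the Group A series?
2

The chart is viewed slightly from the left, with some photo noise. On the F axis, Group A reaches 2.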